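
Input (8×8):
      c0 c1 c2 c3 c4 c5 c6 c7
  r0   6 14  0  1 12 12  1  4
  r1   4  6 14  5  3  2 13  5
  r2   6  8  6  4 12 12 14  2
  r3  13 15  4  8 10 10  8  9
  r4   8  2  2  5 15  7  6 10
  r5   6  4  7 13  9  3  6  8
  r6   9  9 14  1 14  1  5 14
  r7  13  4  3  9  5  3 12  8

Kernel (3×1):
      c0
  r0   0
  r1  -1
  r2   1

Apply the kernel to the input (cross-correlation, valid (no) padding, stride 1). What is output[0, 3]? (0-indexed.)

The receptive field on the input at this output position is [1 / 5 / 4]. Elementwise product with the kernel and sum: 5·-1 + 4·1.

-1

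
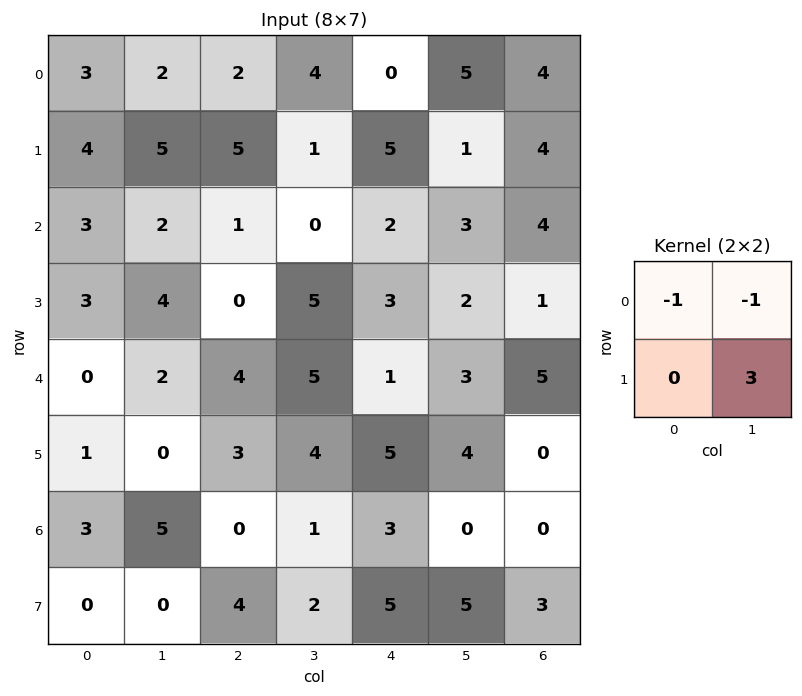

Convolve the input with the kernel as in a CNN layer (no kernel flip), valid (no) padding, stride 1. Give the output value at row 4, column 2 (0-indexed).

The receptive field on the input at this output position is [4 5 / 3 4]. Elementwise product with the kernel and sum: 4·-1 + 5·-1 + 4·3.

3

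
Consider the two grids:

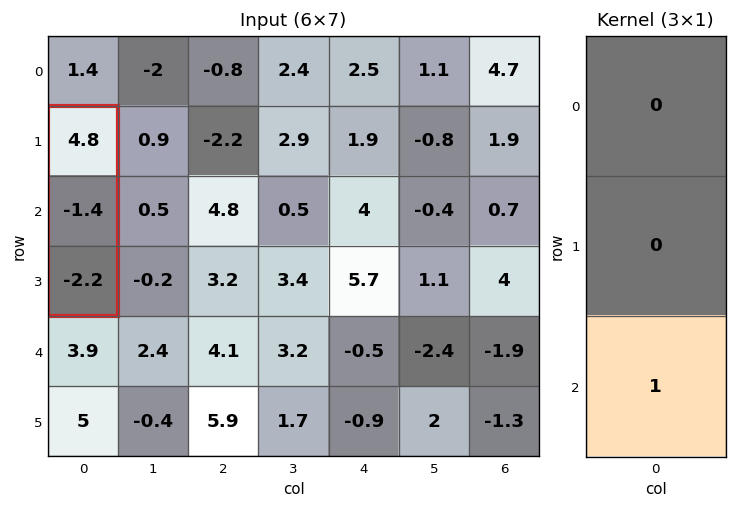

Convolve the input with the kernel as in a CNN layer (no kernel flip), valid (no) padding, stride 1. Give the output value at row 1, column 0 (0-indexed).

-2.2

The receptive field on the input at this output position is [4.8 / -1.4 / -2.2]. Elementwise product with the kernel and sum: -2.2·1.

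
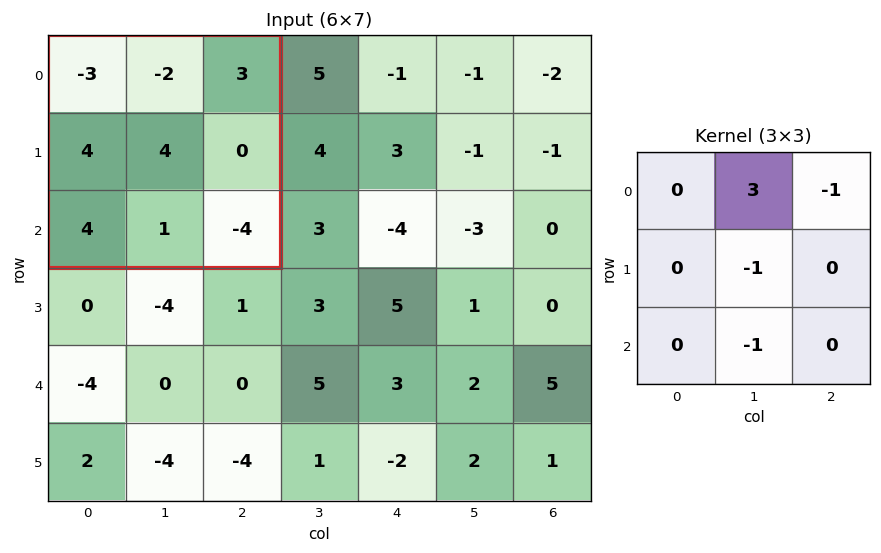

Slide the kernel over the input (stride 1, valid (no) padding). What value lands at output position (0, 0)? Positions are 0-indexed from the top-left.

-14

The receptive field on the input at this output position is [-3 -2 3 / 4 4 0 / 4 1 -4]. Elementwise product with the kernel and sum: -2·3 + 3·-1 + 4·-1 + 1·-1.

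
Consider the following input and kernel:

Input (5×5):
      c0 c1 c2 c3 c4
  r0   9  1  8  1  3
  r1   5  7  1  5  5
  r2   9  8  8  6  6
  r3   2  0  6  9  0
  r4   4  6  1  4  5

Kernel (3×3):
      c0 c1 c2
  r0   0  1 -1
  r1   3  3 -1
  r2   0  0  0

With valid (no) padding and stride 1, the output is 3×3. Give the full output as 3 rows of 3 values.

28 26 11
49 38 36
0 11 45

Output[0,0]: The receptive field on the input at this output position is [9 1 8 / 5 7 1 / 9 8 8]. Elementwise product with the kernel and sum: 1·1 + 8·-1 + 5·3 + 7·3 + 1·-1.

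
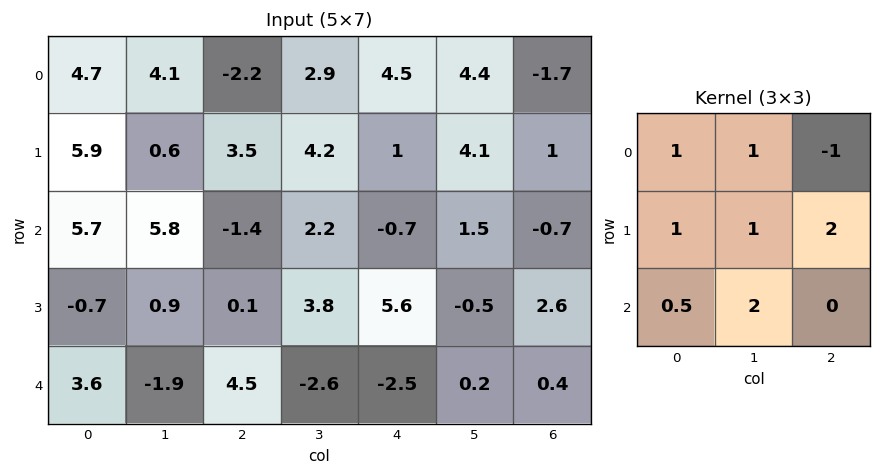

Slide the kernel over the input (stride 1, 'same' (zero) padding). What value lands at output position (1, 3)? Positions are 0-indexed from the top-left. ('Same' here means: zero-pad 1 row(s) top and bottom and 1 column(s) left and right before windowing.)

The receptive field on the zero-padded input at this output position is [-2.2 2.9 4.5 / 3.5 4.2 1 / -1.4 2.2 -0.7]. Elementwise product with the kernel and sum: -2.2·1 + 2.9·1 + 4.5·-1 + 3.5·1 + 4.2·1 + 1·2 + -1.4·0.5 + 2.2·2.

9.6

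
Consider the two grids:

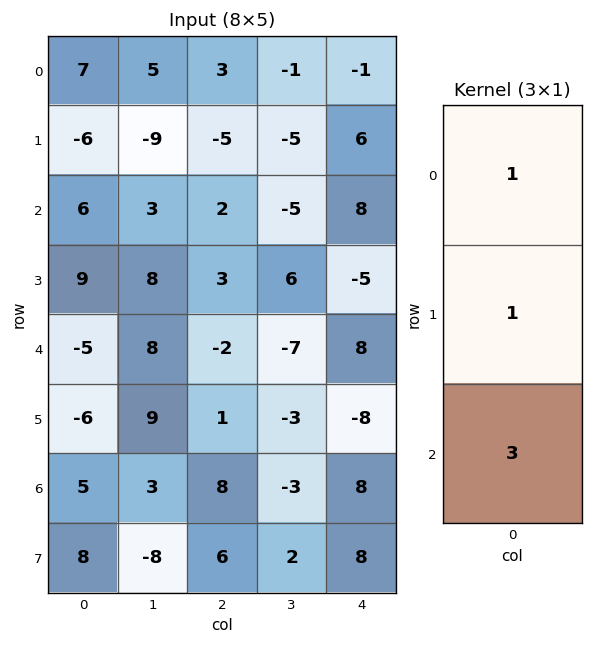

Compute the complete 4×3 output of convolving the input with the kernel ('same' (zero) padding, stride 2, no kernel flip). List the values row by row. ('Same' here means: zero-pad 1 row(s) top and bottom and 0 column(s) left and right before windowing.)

Output[0,0]: The receptive field on the zero-padded input at this output position is [0 / 7 / -6]. Elementwise product with the kernel and sum: 0·1 + 7·1 + -6·3.
Output[0,1]: The receptive field on the zero-padded input at this output position is [0 / 3 / -5]. Elementwise product with the kernel and sum: 0·1 + 3·1 + -5·3.

-11 -12 17
27 6 -1
-14 4 -21
23 27 24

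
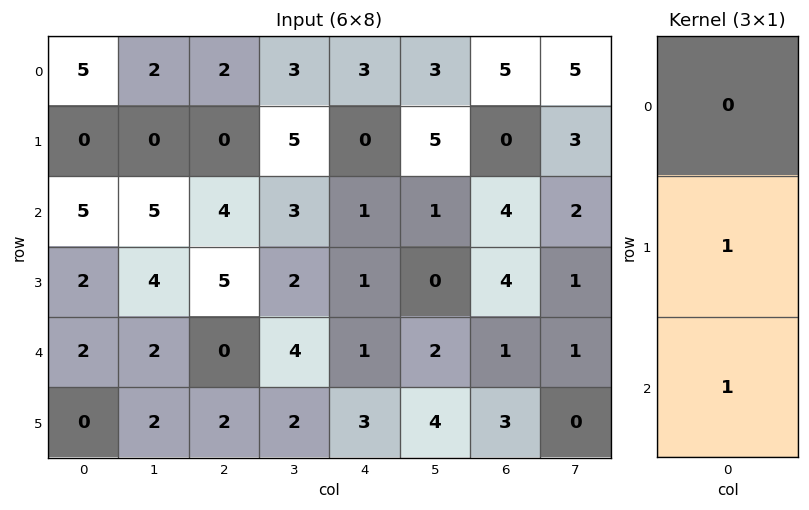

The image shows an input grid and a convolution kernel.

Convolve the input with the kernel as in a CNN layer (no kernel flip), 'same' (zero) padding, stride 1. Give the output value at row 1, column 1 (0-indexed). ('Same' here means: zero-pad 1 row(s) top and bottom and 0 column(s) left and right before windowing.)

The receptive field on the zero-padded input at this output position is [2 / 0 / 5]. Elementwise product with the kernel and sum: 0·1 + 5·1.

5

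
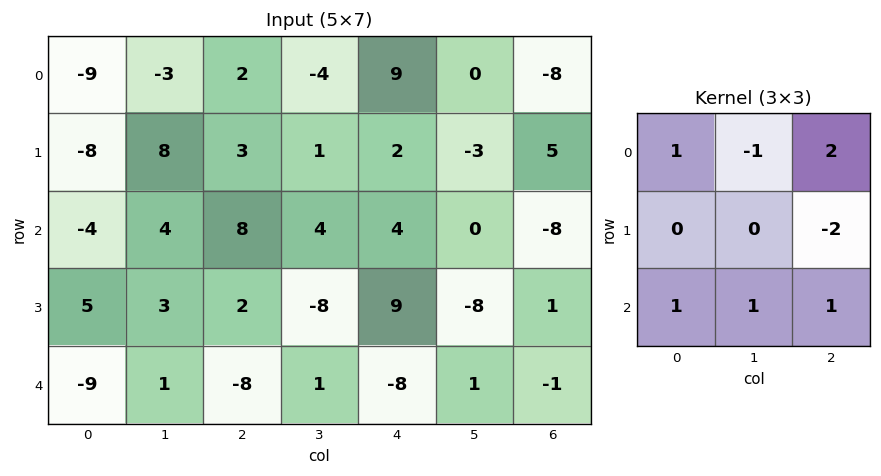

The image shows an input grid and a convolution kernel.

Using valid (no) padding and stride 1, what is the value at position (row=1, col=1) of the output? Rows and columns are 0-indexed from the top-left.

The receptive field on the input at this output position is [8 3 1 / 4 8 4 / 3 2 -8]. Elementwise product with the kernel and sum: 8·1 + 3·-1 + 1·2 + 4·-2 + 3·1 + 2·1 + -8·1.

-4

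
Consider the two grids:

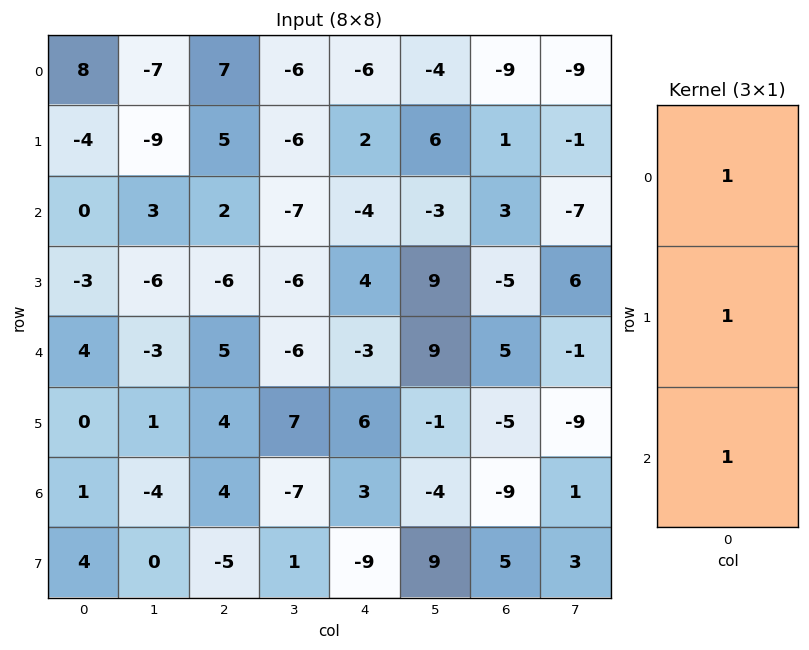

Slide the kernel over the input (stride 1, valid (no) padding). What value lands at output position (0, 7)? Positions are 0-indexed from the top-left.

-17

The receptive field on the input at this output position is [-9 / -1 / -7]. Elementwise product with the kernel and sum: -9·1 + -1·1 + -7·1.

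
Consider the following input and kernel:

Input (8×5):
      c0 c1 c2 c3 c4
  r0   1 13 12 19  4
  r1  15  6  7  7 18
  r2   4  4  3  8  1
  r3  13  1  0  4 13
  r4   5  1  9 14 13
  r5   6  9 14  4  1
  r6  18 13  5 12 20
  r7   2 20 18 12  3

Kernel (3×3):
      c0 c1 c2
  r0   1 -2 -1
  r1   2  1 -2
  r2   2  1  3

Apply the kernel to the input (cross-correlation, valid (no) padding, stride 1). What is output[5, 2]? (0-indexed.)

The receptive field on the input at this output position is [14 4 1 / 5 12 20 / 18 12 3]. Elementwise product with the kernel and sum: 14·1 + 4·-2 + 1·-1 + 5·2 + 12·1 + 20·-2 + 18·2 + 12·1 + 3·3.

44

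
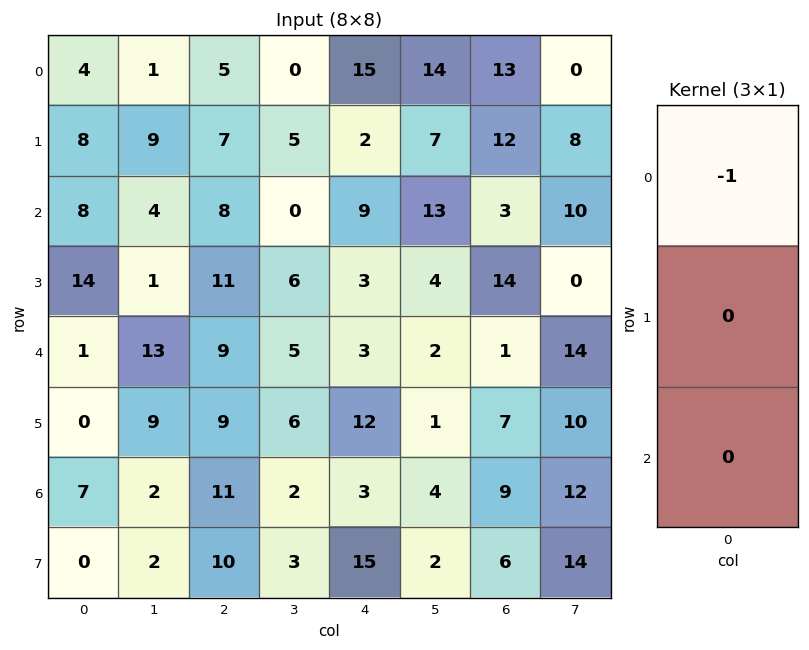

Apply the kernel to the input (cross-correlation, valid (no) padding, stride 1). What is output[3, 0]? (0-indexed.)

The receptive field on the input at this output position is [14 / 1 / 0]. Elementwise product with the kernel and sum: 14·-1.

-14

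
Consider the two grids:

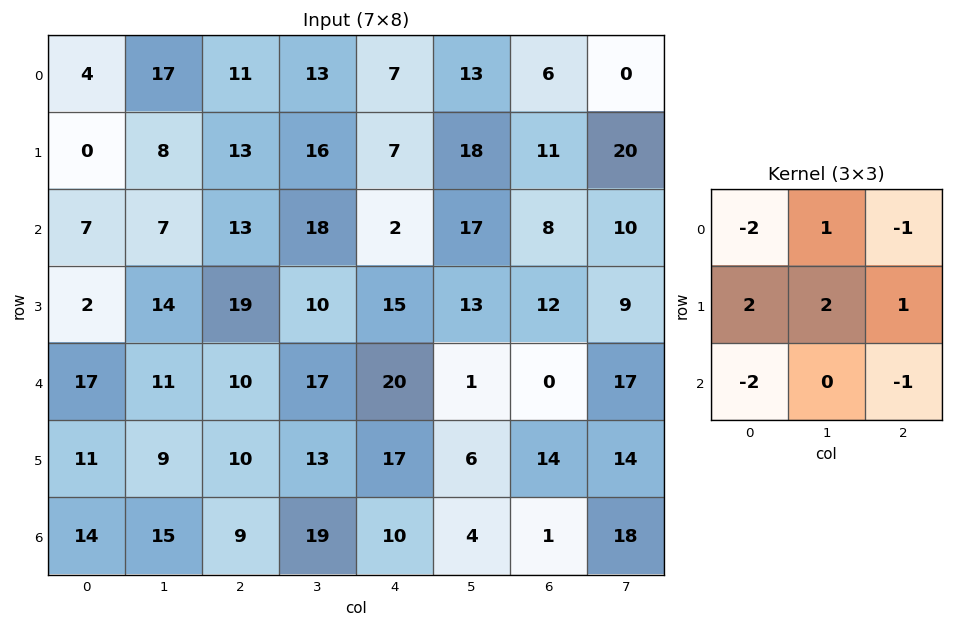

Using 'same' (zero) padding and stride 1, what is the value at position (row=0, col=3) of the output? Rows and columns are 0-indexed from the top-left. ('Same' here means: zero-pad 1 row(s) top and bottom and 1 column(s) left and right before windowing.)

The receptive field on the zero-padded input at this output position is [0 0 0 / 11 13 7 / 13 16 7]. Elementwise product with the kernel and sum: 0·-2 + 0·1 + 0·-1 + 11·2 + 13·2 + 7·1 + 13·-2 + 7·-1.

22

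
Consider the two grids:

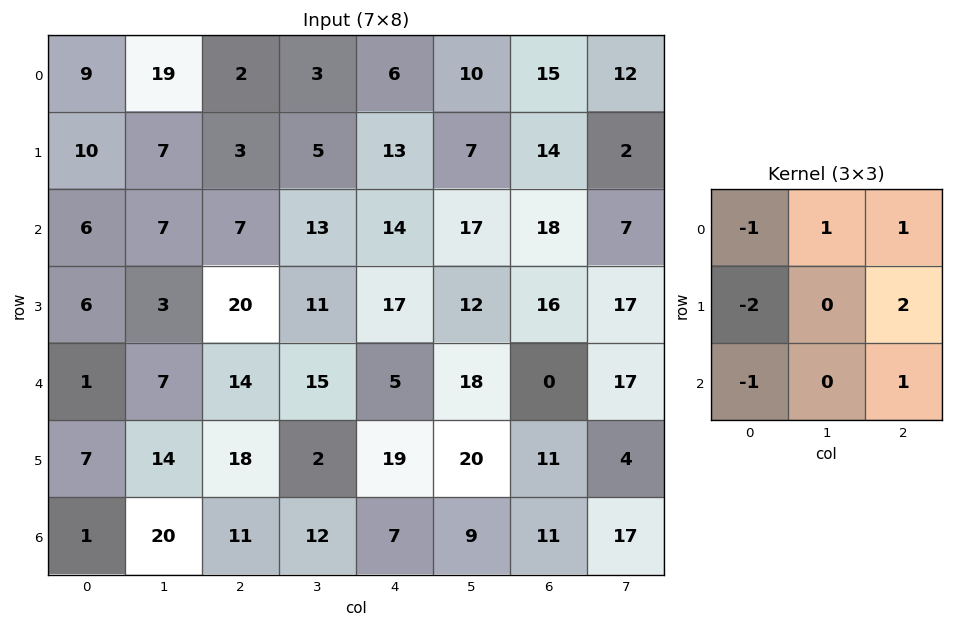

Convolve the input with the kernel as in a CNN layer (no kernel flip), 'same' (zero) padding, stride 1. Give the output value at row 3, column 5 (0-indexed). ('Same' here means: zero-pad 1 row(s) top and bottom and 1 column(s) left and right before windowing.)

The receptive field on the zero-padded input at this output position is [14 17 18 / 17 12 16 / 5 18 0]. Elementwise product with the kernel and sum: 14·-1 + 17·1 + 18·1 + 17·-2 + 16·2 + 5·-1 + 0·1.

14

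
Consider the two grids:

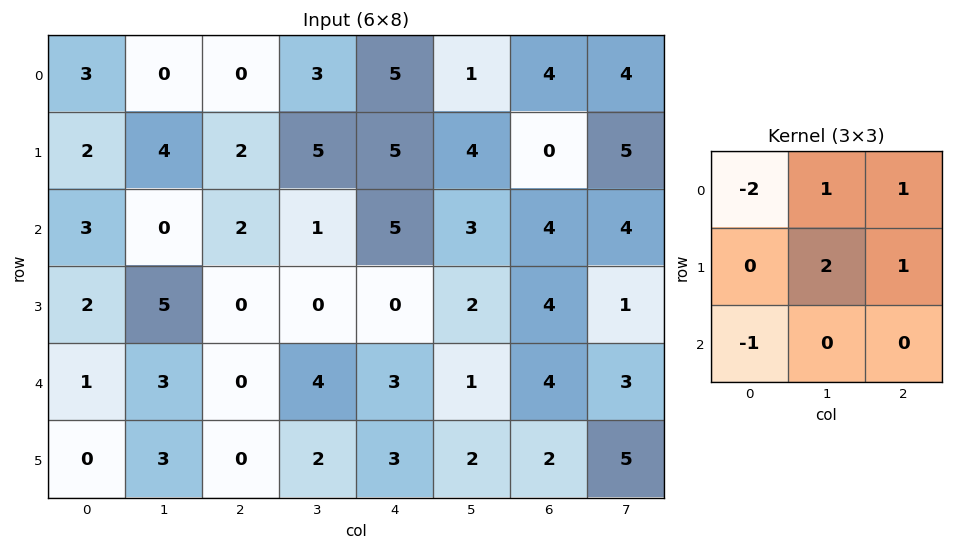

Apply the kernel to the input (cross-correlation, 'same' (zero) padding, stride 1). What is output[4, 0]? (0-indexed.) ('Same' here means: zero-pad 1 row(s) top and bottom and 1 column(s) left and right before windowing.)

12

The receptive field on the zero-padded input at this output position is [0 2 5 / 0 1 3 / 0 0 3]. Elementwise product with the kernel and sum: 0·-2 + 2·1 + 5·1 + 1·2 + 3·1 + 0·-1.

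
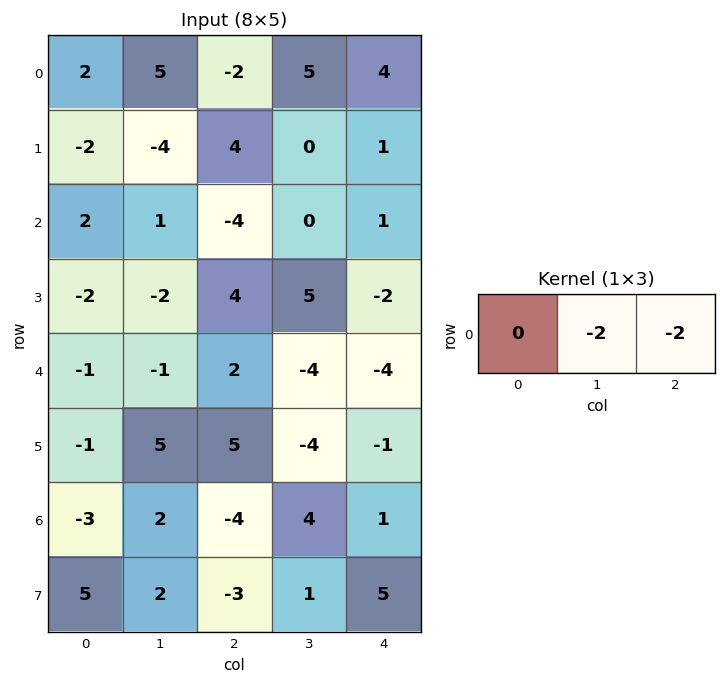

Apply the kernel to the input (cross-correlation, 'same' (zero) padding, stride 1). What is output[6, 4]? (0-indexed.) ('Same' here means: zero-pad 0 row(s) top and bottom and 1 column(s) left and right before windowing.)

-2

The receptive field on the zero-padded input at this output position is [4 1 0]. Elementwise product with the kernel and sum: 1·-2 + 0·-2.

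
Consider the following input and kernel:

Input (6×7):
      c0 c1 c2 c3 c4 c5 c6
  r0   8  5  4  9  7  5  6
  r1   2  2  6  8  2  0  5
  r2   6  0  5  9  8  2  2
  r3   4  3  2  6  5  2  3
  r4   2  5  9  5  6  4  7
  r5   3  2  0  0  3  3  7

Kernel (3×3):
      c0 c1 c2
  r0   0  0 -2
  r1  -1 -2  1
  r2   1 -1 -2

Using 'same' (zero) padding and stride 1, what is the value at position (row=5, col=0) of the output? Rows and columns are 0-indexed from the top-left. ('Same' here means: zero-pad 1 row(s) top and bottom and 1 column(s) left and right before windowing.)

The receptive field on the zero-padded input at this output position is [0 2 5 / 0 3 2 / 0 0 0]. Elementwise product with the kernel and sum: 5·-2 + 0·-1 + 3·-2 + 2·1 + 0·1 + 0·-1 + 0·-2.

-14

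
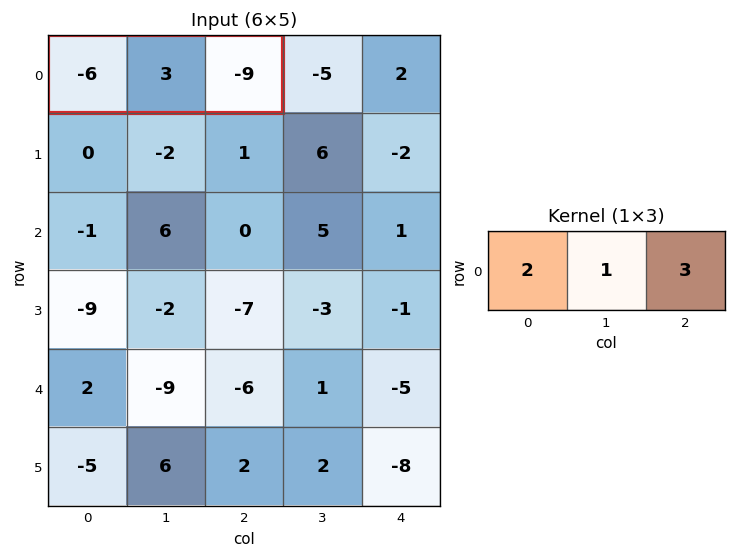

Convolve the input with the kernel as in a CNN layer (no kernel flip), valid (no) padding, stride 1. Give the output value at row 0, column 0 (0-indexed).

-36

The receptive field on the input at this output position is [-6 3 -9]. Elementwise product with the kernel and sum: -6·2 + 3·1 + -9·3.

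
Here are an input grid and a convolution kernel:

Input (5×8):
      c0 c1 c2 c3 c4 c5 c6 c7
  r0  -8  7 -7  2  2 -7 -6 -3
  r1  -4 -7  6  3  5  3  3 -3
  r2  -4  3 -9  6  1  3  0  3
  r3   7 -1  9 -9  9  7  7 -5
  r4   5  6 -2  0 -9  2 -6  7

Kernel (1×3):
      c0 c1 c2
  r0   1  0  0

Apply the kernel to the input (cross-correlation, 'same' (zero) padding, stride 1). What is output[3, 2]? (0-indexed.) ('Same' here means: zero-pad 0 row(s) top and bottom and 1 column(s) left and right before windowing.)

The receptive field on the zero-padded input at this output position is [-1 9 -9]. Elementwise product with the kernel and sum: -1·1.

-1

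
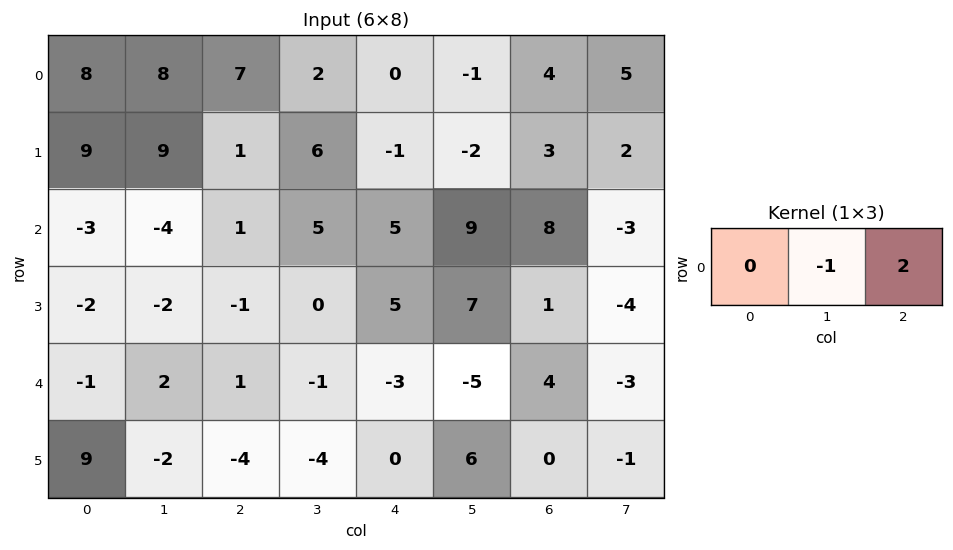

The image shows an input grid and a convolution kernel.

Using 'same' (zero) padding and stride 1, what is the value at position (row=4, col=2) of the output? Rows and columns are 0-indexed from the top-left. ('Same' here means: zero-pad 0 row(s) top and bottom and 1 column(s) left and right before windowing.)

The receptive field on the zero-padded input at this output position is [2 1 -1]. Elementwise product with the kernel and sum: 1·-1 + -1·2.

-3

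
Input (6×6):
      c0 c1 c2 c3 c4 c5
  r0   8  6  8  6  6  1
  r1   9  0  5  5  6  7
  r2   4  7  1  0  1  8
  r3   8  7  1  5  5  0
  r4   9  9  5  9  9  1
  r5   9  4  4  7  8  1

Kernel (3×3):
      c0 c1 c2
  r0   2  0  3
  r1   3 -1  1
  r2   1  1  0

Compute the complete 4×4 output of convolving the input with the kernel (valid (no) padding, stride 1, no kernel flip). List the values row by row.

Output[0,0]: The receptive field on the input at this output position is [8 6 8 / 9 0 5 / 4 7 1]. Elementwise product with the kernel and sum: 8·2 + 8·3 + 9·3 + 0·-1 + 5·1 + 4·1 + 7·1.

83 38 51 32
54 43 38 48
47 53 22 52
55 68 43 44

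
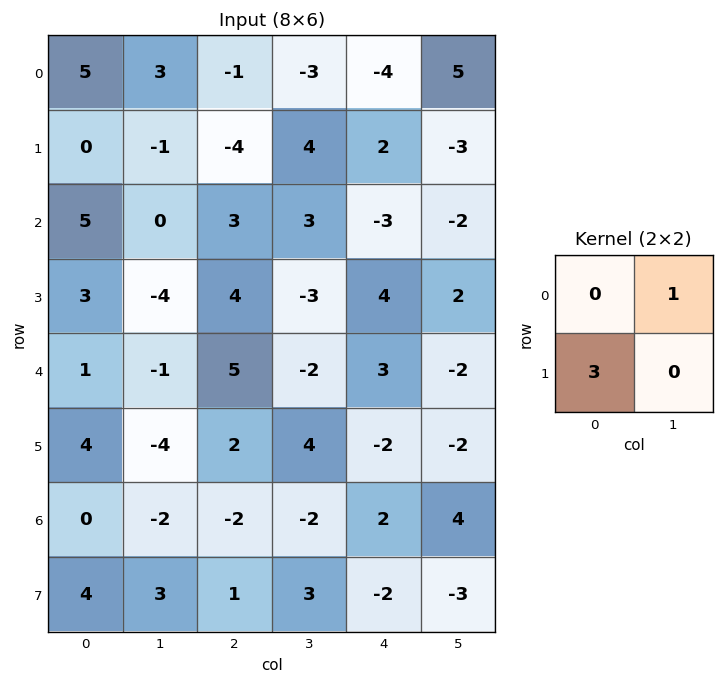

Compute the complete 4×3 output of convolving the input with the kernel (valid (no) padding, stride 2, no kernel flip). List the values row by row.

Output[0,0]: The receptive field on the input at this output position is [5 3 / 0 -1]. Elementwise product with the kernel and sum: 3·1 + 0·3.

3 -15 11
9 15 10
11 4 -8
10 1 -2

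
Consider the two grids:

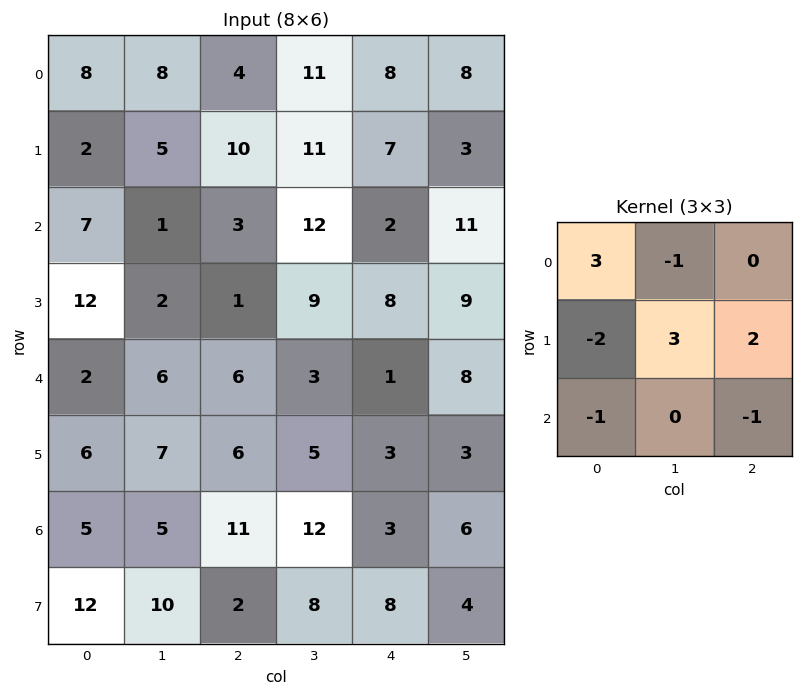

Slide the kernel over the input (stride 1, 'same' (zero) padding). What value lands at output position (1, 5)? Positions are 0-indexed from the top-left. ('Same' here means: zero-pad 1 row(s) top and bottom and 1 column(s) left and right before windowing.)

The receptive field on the zero-padded input at this output position is [8 8 0 / 7 3 0 / 2 11 0]. Elementwise product with the kernel and sum: 8·3 + 8·-1 + 7·-2 + 3·3 + 0·2 + 2·-1 + 0·-1.

9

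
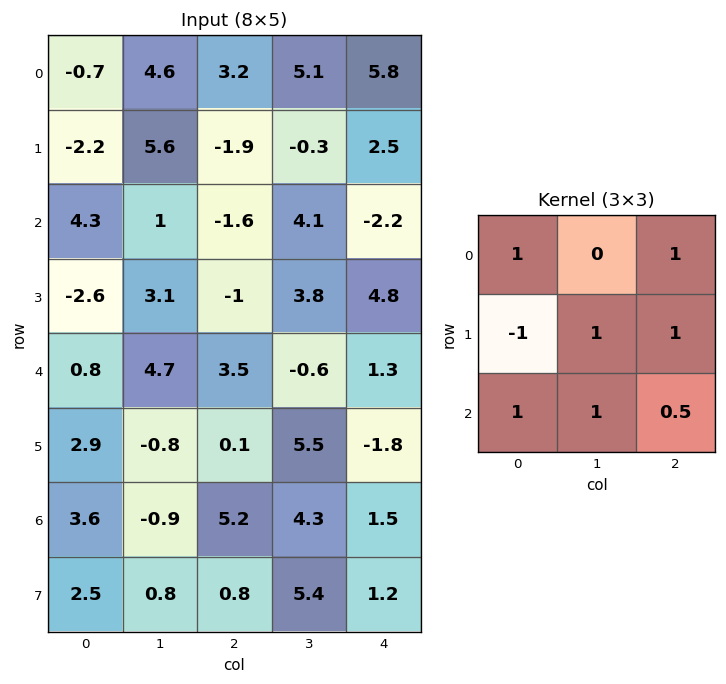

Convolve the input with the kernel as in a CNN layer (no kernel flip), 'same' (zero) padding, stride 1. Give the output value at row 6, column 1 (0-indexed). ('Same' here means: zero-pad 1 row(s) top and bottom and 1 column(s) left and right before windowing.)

7.4

The receptive field on the zero-padded input at this output position is [2.9 -0.8 0.1 / 3.6 -0.9 5.2 / 2.5 0.8 0.8]. Elementwise product with the kernel and sum: 2.9·1 + 0.1·1 + 3.6·-1 + -0.9·1 + 5.2·1 + 2.5·1 + 0.8·1 + 0.8·0.5.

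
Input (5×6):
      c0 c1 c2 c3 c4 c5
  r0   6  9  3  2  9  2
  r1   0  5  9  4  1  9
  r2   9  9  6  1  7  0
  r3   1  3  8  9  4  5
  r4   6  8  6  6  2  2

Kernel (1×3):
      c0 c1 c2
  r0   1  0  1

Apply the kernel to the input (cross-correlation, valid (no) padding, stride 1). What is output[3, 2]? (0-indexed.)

12

The receptive field on the input at this output position is [8 9 4]. Elementwise product with the kernel and sum: 8·1 + 4·1.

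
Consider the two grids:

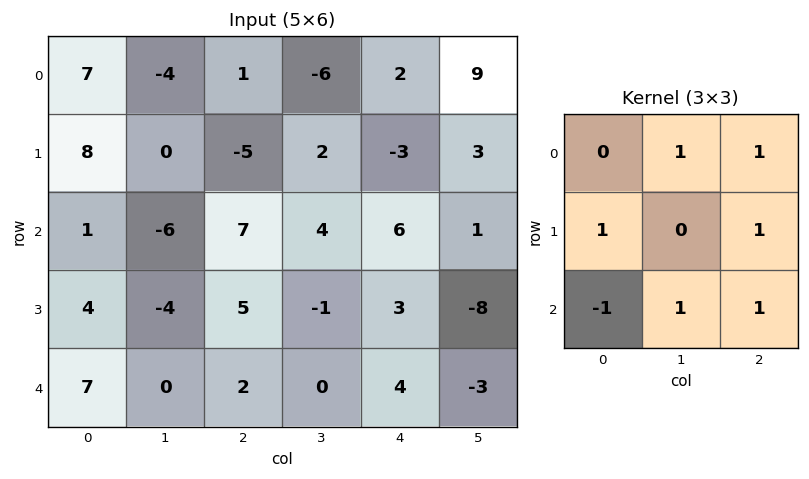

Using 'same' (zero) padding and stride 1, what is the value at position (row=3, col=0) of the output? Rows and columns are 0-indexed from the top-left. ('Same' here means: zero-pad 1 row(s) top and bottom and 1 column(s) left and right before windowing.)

The receptive field on the zero-padded input at this output position is [0 1 -6 / 0 4 -4 / 0 7 0]. Elementwise product with the kernel and sum: 1·1 + -6·1 + 0·1 + -4·1 + 0·-1 + 7·1 + 0·1.

-2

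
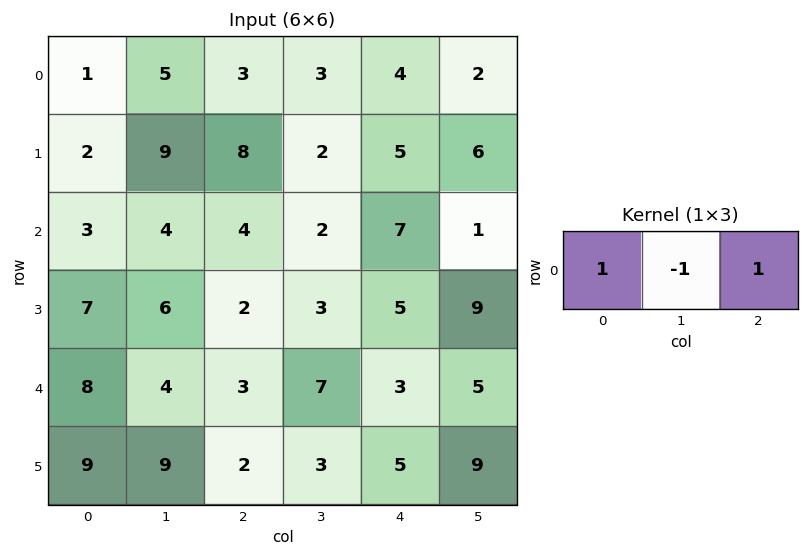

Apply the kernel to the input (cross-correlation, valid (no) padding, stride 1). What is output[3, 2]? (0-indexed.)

The receptive field on the input at this output position is [2 3 5]. Elementwise product with the kernel and sum: 2·1 + 3·-1 + 5·1.

4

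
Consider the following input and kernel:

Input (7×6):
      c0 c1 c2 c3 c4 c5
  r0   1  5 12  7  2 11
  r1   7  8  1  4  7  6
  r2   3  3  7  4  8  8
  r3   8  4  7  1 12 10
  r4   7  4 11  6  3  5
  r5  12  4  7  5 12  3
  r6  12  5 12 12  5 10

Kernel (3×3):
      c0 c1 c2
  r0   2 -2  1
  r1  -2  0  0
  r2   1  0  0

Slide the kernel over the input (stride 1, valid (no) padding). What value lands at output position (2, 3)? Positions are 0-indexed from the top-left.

The receptive field on the input at this output position is [4 8 8 / 1 12 10 / 6 3 5]. Elementwise product with the kernel and sum: 4·2 + 8·-2 + 8·1 + 1·-2 + 6·1.

4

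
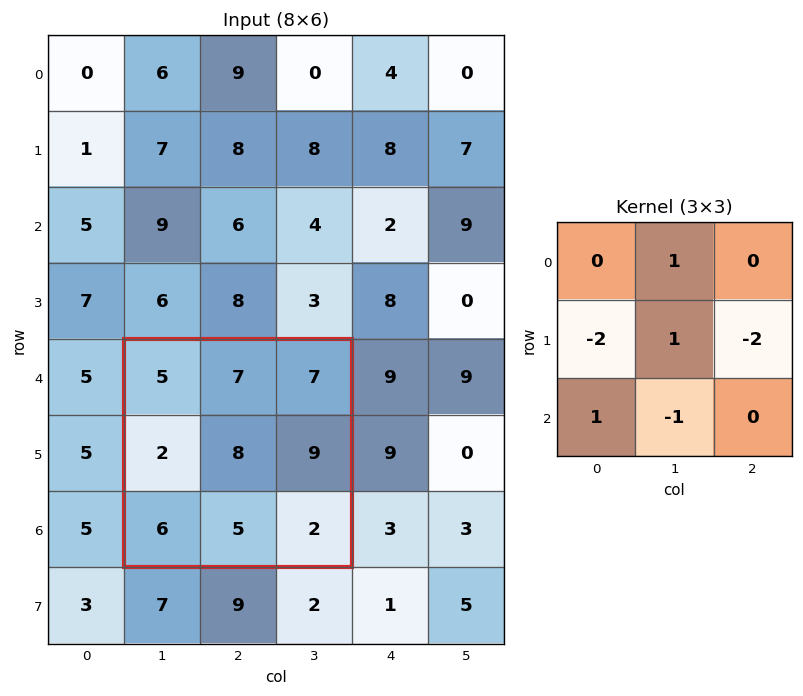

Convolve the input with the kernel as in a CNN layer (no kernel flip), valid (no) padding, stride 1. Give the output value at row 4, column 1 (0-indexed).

-6

The receptive field on the input at this output position is [5 7 7 / 2 8 9 / 6 5 2]. Elementwise product with the kernel and sum: 7·1 + 2·-2 + 8·1 + 9·-2 + 6·1 + 5·-1.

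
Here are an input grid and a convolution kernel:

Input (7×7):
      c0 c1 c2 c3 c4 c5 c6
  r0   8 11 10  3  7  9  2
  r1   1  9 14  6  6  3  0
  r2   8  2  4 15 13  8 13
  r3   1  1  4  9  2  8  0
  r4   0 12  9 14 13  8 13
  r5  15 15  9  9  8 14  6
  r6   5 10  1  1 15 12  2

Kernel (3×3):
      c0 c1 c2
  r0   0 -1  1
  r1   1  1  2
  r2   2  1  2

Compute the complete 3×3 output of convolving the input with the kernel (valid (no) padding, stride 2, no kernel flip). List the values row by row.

Output[0,0]: The receptive field on the input at this output position is [8 11 10 / 1 9 14 / 8 2 4]. Elementwise product with the kernel and sum: 11·-1 + 10·1 + 1·1 + 9·1 + 14·2 + 8·2 + 2·1 + 4·2.

63 85 62
42 73 75
67 66 85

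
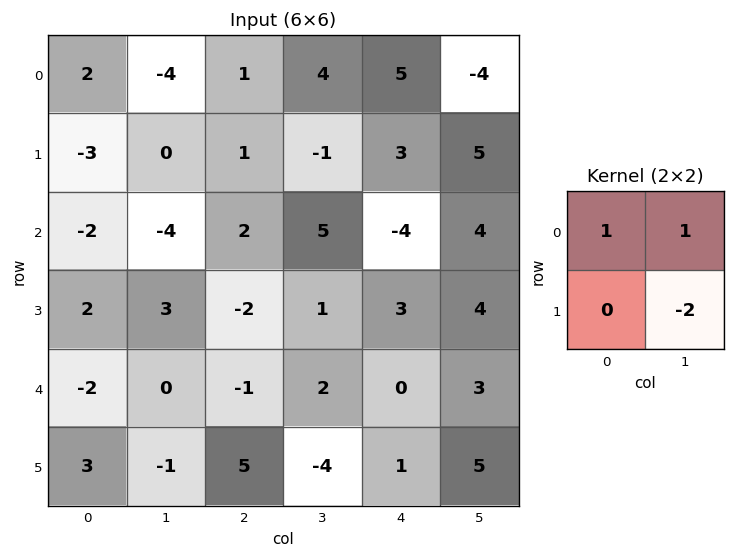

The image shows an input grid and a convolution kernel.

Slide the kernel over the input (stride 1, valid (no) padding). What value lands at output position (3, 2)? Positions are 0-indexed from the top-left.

The receptive field on the input at this output position is [-2 1 / -1 2]. Elementwise product with the kernel and sum: -2·1 + 1·1 + 2·-2.

-5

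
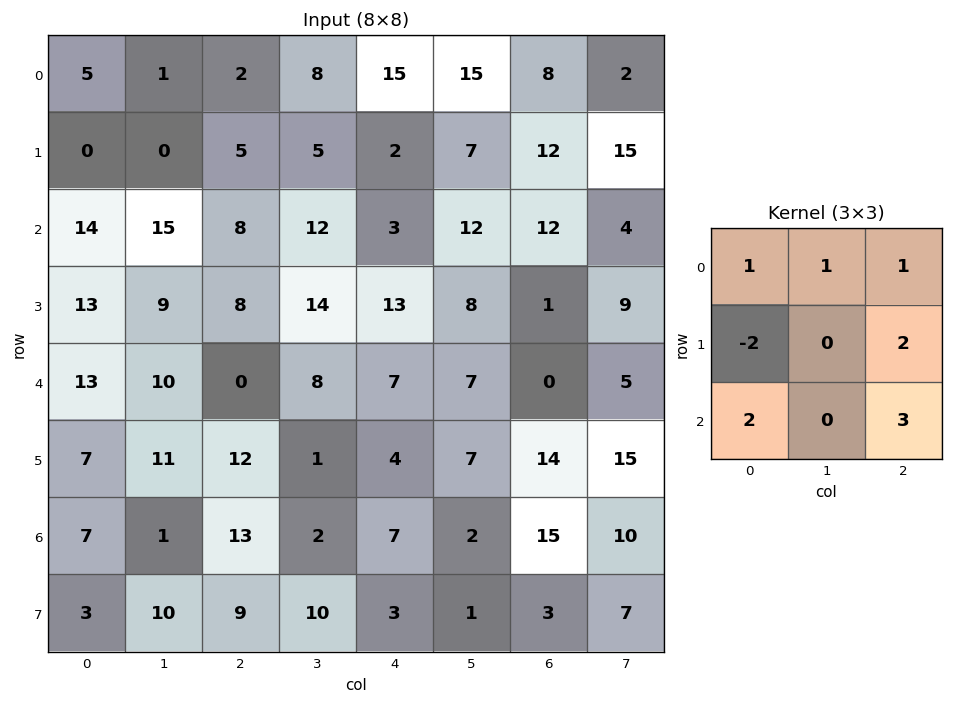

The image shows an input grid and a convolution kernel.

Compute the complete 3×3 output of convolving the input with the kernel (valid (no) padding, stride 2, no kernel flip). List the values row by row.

Output[0,0]: The receptive field on the input at this output position is [5 1 2 / 0 0 5 / 14 15 8]. Elementwise product with the kernel and sum: 5·1 + 1·1 + 2·1 + 0·-2 + 5·2 + 14·2 + 8·3.
Output[0,1]: The receptive field on the input at this output position is [2 8 15 / 5 5 2 / 8 12 3]. Elementwise product with the kernel and sum: 2·1 + 8·1 + 15·1 + 5·-2 + 2·2 + 8·2 + 3·3.

70 44 100
53 54 17
86 46 93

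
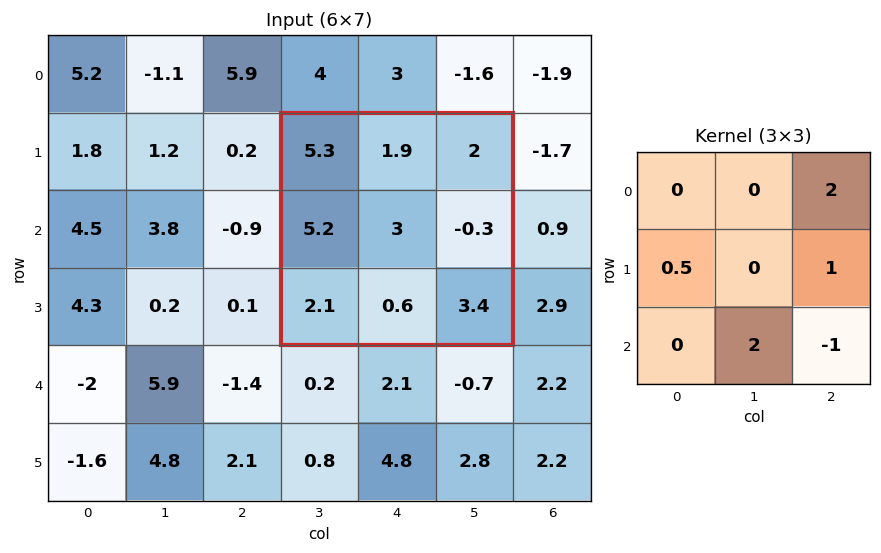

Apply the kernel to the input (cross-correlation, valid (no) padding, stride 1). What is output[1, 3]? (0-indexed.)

4.1

The receptive field on the input at this output position is [5.3 1.9 2 / 5.2 3 -0.3 / 2.1 0.6 3.4]. Elementwise product with the kernel and sum: 2·2 + 5.2·0.5 + -0.3·1 + 0.6·2 + 3.4·-1.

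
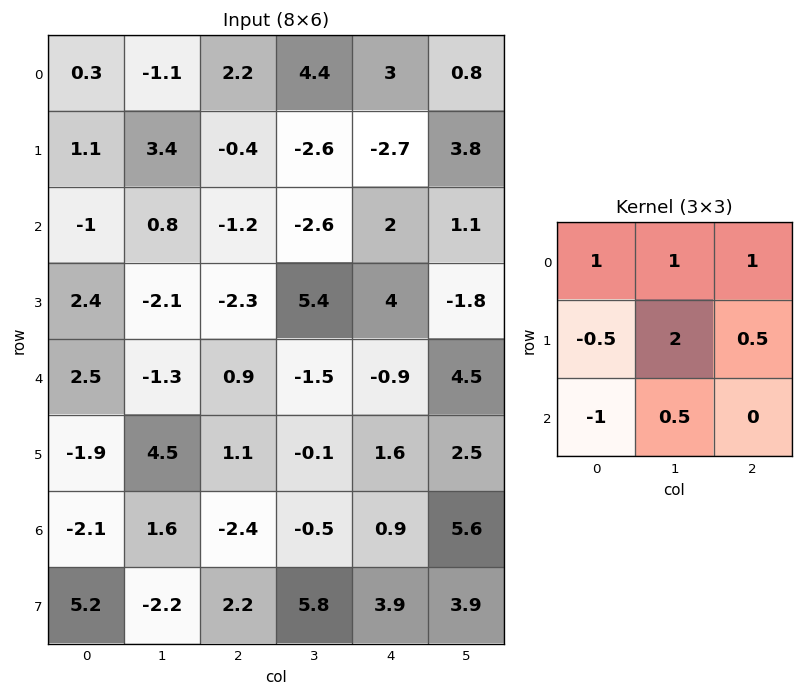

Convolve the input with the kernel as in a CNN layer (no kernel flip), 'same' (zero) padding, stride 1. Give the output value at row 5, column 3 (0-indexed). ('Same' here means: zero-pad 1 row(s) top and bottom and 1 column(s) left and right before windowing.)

The receptive field on the zero-padded input at this output position is [0.9 -1.5 -0.9 / 1.1 -0.1 1.6 / -2.4 -0.5 0.9]. Elementwise product with the kernel and sum: 0.9·1 + -1.5·1 + -0.9·1 + 1.1·-0.5 + -0.1·2 + 1.6·0.5 + -2.4·-1 + -0.5·0.5.

0.7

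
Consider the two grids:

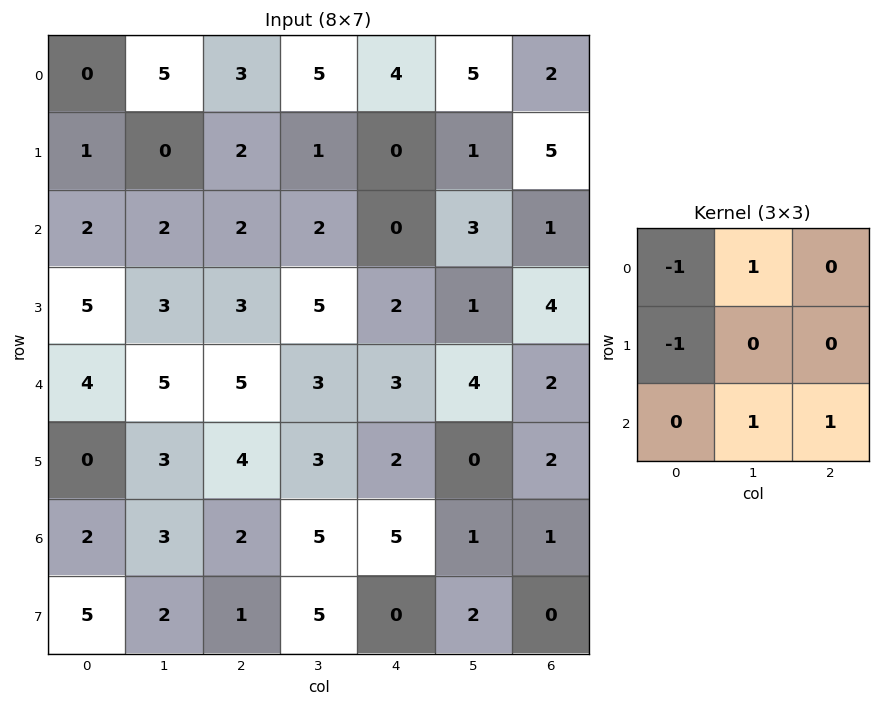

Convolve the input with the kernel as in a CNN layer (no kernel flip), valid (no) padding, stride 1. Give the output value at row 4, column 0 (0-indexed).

The receptive field on the input at this output position is [4 5 5 / 0 3 4 / 2 3 2]. Elementwise product with the kernel and sum: 4·-1 + 5·1 + 0·-1 + 3·1 + 2·1.

6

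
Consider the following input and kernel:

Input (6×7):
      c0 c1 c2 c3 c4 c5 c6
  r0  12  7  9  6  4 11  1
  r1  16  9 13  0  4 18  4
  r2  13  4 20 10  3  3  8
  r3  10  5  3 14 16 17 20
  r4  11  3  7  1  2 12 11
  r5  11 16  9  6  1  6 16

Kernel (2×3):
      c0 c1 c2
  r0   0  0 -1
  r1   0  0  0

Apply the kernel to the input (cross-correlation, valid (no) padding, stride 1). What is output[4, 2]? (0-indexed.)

-2

The receptive field on the input at this output position is [7 1 2 / 9 6 1]. Elementwise product with the kernel and sum: 2·-1.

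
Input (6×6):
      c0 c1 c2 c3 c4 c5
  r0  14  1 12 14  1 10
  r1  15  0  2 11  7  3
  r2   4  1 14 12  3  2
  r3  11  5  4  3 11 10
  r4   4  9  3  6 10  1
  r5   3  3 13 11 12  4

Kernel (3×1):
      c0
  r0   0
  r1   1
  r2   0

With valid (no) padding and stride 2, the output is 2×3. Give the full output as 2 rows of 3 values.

Output[0,0]: The receptive field on the input at this output position is [14 / 15 / 4]. Elementwise product with the kernel and sum: 15·1.
Output[0,1]: The receptive field on the input at this output position is [12 / 2 / 14]. Elementwise product with the kernel and sum: 2·1.

15 2 7
11 4 11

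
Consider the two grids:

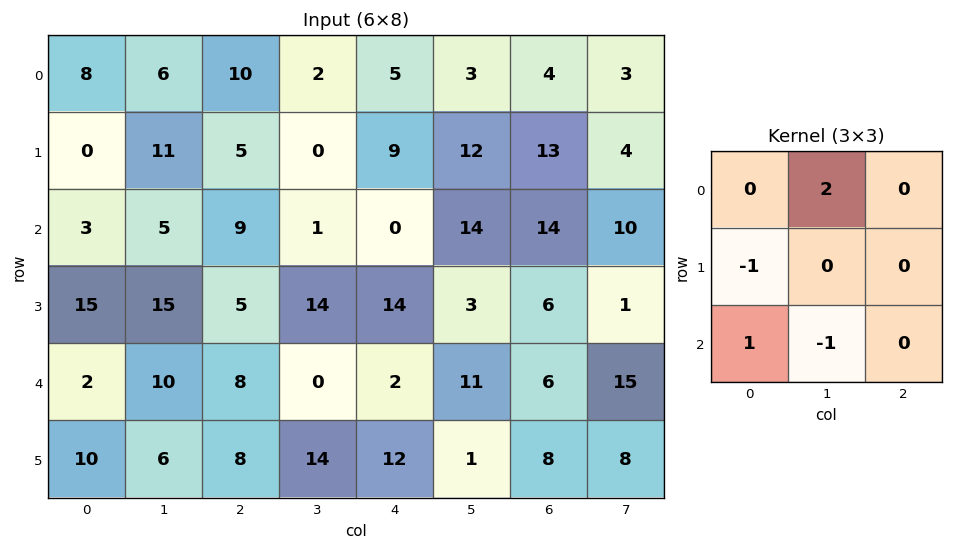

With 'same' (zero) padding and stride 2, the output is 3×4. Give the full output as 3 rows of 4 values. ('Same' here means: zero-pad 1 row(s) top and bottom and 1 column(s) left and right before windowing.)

0 0 -11 -4
-15 15 17 9
20 -2 30 -6

Output[0,0]: The receptive field on the zero-padded input at this output position is [0 0 0 / 0 8 6 / 0 0 11]. Elementwise product with the kernel and sum: 0·2 + 0·-1 + 0·1 + 0·-1.
Output[0,1]: The receptive field on the zero-padded input at this output position is [0 0 0 / 6 10 2 / 11 5 0]. Elementwise product with the kernel and sum: 0·2 + 6·-1 + 11·1 + 5·-1.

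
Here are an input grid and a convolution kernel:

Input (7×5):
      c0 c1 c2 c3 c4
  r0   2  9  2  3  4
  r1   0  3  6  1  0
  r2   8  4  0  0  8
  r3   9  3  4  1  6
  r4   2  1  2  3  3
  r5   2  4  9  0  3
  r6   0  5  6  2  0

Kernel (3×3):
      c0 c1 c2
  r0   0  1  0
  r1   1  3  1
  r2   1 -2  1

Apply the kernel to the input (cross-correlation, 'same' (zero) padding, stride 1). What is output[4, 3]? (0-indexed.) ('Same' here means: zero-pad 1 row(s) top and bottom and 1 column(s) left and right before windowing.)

27

The receptive field on the zero-padded input at this output position is [4 1 6 / 2 3 3 / 9 0 3]. Elementwise product with the kernel and sum: 1·1 + 2·1 + 3·3 + 3·1 + 9·1 + 0·-2 + 3·1.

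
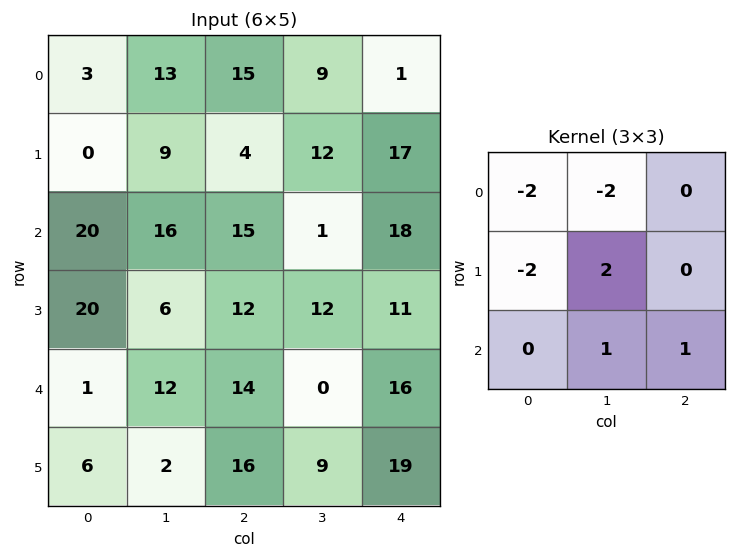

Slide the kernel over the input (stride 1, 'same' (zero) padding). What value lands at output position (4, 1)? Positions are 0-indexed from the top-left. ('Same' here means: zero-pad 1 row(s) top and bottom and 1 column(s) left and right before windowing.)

-12

The receptive field on the zero-padded input at this output position is [20 6 12 / 1 12 14 / 6 2 16]. Elementwise product with the kernel and sum: 20·-2 + 6·-2 + 1·-2 + 12·2 + 2·1 + 16·1.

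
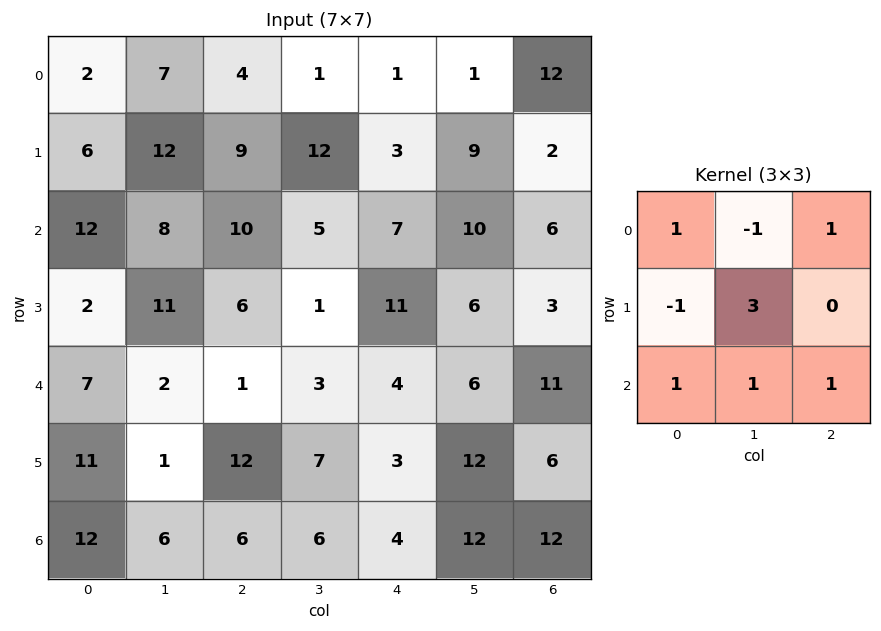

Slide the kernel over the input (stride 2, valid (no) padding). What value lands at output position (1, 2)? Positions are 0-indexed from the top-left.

The receptive field on the input at this output position is [7 10 6 / 11 6 3 / 4 6 11]. Elementwise product with the kernel and sum: 7·1 + 10·-1 + 6·1 + 11·-1 + 6·3 + 4·1 + 6·1 + 11·1.

31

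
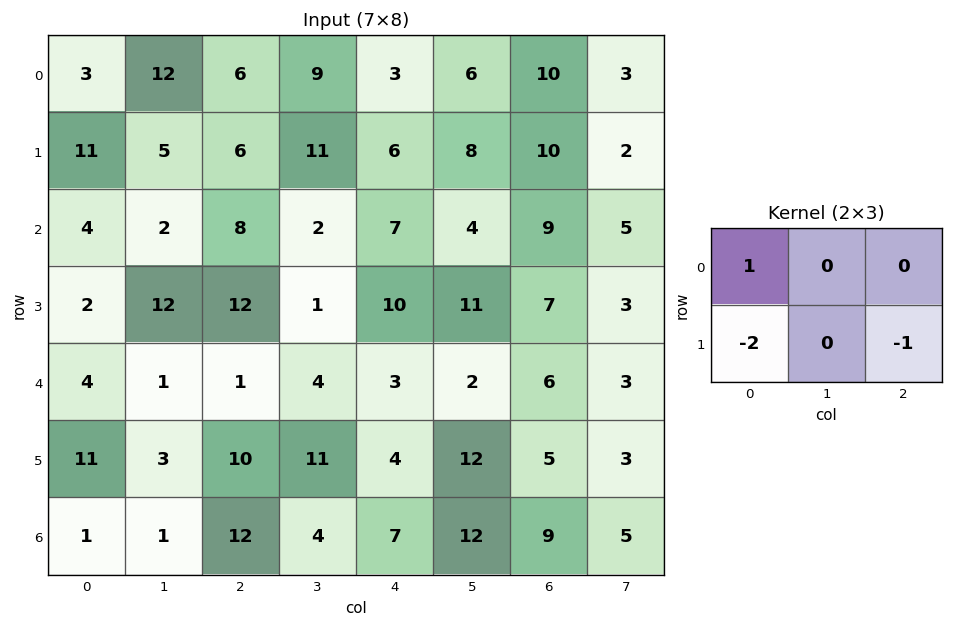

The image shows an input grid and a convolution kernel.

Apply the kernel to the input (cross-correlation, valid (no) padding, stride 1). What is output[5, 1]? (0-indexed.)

-3

The receptive field on the input at this output position is [3 10 11 / 1 12 4]. Elementwise product with the kernel and sum: 3·1 + 1·-2 + 4·-1.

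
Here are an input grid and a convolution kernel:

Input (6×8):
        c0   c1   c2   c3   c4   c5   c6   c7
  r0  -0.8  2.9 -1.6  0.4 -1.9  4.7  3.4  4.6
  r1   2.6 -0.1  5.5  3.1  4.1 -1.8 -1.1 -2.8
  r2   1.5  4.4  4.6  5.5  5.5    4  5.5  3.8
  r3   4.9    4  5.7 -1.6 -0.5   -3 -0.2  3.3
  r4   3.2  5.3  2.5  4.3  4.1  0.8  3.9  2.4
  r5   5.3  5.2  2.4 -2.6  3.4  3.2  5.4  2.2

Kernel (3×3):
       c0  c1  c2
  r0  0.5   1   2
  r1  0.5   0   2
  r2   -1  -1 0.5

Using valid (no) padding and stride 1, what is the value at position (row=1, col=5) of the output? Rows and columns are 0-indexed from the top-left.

The receptive field on the input at this output position is [-1.8 -1.1 -2.8 / 4 5.5 3.8 / -3 -0.2 3.3]. Elementwise product with the kernel and sum: -1.8·0.5 + -1.1·1 + -2.8·2 + 4·0.5 + 3.8·2 + -3·-1 + -0.2·-1 + 3.3·0.5.

6.85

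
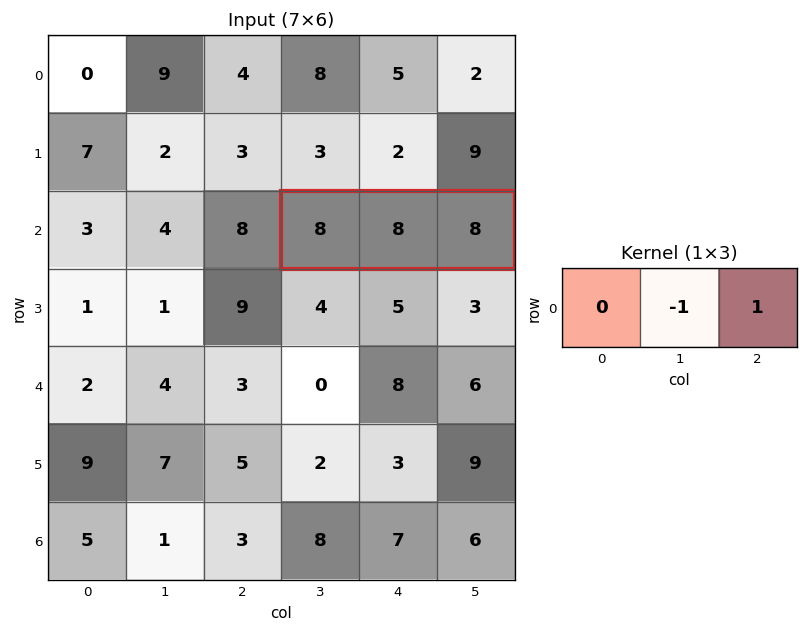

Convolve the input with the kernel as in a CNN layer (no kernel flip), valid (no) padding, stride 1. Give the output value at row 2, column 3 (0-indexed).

0

The receptive field on the input at this output position is [8 8 8]. Elementwise product with the kernel and sum: 8·-1 + 8·1.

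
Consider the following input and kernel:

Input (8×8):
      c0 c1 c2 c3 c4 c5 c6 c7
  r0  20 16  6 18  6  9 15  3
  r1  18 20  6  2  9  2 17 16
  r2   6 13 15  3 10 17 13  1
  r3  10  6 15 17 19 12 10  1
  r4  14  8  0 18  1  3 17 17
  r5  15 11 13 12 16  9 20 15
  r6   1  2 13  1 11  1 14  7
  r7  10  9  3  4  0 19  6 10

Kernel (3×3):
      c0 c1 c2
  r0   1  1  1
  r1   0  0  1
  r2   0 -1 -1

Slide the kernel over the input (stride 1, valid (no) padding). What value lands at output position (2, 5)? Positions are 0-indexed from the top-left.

-2

The receptive field on the input at this output position is [17 13 1 / 12 10 1 / 3 17 17]. Elementwise product with the kernel and sum: 17·1 + 13·1 + 1·1 + 1·1 + 17·-1 + 17·-1.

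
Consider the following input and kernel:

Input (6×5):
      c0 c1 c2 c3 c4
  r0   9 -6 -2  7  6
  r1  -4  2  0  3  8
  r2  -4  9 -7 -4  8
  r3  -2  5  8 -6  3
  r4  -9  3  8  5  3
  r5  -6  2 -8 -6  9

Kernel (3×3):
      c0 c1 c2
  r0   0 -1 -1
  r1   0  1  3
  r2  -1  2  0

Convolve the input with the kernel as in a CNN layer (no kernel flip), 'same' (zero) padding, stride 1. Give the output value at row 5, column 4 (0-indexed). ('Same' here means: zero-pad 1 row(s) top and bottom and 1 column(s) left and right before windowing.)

6

The receptive field on the zero-padded input at this output position is [5 3 0 / -6 9 0 / 0 0 0]. Elementwise product with the kernel and sum: 3·-1 + 0·-1 + 9·1 + 0·3 + 0·-1 + 0·2.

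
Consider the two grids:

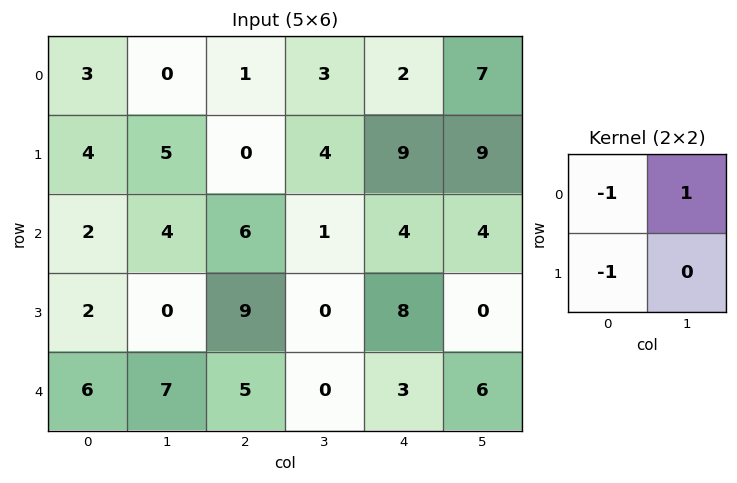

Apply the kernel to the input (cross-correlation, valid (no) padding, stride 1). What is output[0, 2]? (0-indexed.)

2

The receptive field on the input at this output position is [1 3 / 0 4]. Elementwise product with the kernel and sum: 1·-1 + 3·1 + 0·-1.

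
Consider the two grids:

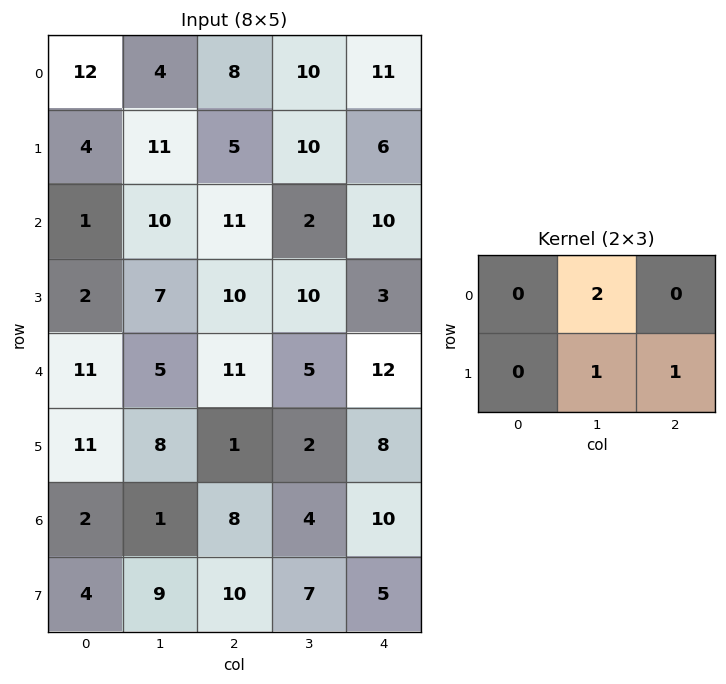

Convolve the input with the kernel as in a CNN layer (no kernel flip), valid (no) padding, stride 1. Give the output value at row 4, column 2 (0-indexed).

20

The receptive field on the input at this output position is [11 5 12 / 1 2 8]. Elementwise product with the kernel and sum: 5·2 + 2·1 + 8·1.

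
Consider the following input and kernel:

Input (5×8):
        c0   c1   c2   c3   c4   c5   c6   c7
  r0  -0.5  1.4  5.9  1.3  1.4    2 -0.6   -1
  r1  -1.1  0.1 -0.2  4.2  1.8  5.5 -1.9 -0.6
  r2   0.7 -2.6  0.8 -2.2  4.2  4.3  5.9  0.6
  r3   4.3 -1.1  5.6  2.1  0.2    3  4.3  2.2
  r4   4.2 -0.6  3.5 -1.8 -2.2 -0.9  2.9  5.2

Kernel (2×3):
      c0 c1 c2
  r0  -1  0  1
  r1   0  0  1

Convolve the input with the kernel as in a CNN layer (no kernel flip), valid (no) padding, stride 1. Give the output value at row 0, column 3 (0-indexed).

6.2

The receptive field on the input at this output position is [1.3 1.4 2 / 4.2 1.8 5.5]. Elementwise product with the kernel and sum: 1.3·-1 + 2·1 + 5.5·1.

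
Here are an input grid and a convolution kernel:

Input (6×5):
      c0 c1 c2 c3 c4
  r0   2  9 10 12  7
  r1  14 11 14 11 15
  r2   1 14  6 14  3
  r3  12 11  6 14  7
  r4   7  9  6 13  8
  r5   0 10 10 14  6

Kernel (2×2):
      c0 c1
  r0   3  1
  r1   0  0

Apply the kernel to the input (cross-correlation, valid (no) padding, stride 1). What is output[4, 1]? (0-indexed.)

33

The receptive field on the input at this output position is [9 6 / 10 10]. Elementwise product with the kernel and sum: 9·3 + 6·1.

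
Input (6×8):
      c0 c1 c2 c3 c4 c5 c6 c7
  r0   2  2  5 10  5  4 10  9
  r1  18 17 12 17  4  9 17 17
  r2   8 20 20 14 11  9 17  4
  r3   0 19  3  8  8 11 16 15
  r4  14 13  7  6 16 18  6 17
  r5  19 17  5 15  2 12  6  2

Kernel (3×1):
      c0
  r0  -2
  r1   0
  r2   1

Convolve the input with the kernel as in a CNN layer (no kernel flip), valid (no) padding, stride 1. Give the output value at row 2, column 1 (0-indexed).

The receptive field on the input at this output position is [20 / 19 / 13]. Elementwise product with the kernel and sum: 20·-2 + 13·1.

-27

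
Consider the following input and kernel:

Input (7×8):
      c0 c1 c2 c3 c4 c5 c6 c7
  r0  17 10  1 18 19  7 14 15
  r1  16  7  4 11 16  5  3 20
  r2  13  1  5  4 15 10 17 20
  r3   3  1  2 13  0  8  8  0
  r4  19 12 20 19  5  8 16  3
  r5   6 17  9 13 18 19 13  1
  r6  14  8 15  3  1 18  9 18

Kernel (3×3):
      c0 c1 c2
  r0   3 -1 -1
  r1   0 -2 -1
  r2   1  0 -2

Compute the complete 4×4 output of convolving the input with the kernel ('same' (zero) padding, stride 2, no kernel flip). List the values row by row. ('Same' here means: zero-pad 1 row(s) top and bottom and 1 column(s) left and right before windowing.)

Output[0,0]: The receptive field on the zero-padded input at this output position is [0 0 0 / 0 17 10 / 0 16 7]. Elementwise product with the kernel and sum: 0·3 + 0·-1 + 0·-1 + 17·-2 + 10·-1 + 0·1 + 7·-2.
Output[0,1]: The receptive field on the zero-padded input at this output position is [0 0 0 / 10 1 18 / 7 4 11]. Elementwise product with the kernel and sum: 0·3 + 0·-1 + 0·-1 + 1·-2 + 18·-1 + 7·1 + 11·-2.

-58 -35 -44 -78
-52 -33 -31 -54
-88 -80 -12 -2
-59 -4 -18 7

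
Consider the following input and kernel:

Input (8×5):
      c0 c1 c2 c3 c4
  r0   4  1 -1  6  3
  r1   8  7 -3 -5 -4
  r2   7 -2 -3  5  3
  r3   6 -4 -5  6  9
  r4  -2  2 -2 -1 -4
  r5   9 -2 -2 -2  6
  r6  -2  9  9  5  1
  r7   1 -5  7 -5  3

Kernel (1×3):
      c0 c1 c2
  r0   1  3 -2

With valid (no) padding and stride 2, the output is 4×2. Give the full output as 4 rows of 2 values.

9 11
7 6
8 3
7 22

Output[0,0]: The receptive field on the input at this output position is [4 1 -1]. Elementwise product with the kernel and sum: 4·1 + 1·3 + -1·-2.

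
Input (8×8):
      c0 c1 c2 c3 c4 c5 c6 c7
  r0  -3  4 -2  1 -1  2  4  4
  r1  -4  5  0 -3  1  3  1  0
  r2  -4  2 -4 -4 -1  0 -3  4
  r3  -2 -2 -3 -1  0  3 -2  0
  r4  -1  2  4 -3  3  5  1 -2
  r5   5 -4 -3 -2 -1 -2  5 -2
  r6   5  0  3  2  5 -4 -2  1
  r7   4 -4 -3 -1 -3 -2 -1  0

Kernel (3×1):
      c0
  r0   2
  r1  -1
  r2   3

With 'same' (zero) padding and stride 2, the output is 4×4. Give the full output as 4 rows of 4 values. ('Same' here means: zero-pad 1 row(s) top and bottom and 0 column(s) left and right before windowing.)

Output[0,0]: The receptive field on the zero-padded input at this output position is [0 / -3 / -4]. Elementwise product with the kernel and sum: 0·2 + -3·-1 + -4·3.

-9 2 4 -1
-10 -5 3 -1
12 -19 -6 10
17 -18 -16 9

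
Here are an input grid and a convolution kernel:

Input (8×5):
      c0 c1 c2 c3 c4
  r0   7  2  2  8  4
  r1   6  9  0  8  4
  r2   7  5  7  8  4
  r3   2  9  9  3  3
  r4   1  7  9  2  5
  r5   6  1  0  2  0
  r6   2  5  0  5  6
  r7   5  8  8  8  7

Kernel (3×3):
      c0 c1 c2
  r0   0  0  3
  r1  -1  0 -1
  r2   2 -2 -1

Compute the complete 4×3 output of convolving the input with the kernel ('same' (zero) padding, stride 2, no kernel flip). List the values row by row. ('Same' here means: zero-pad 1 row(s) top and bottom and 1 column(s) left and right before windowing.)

-23 0 0
9 8 -8
7 0 2
-20 -12 -3

Output[0,0]: The receptive field on the zero-padded input at this output position is [0 0 0 / 0 7 2 / 0 6 9]. Elementwise product with the kernel and sum: 0·3 + 0·-1 + 2·-1 + 0·2 + 6·-2 + 9·-1.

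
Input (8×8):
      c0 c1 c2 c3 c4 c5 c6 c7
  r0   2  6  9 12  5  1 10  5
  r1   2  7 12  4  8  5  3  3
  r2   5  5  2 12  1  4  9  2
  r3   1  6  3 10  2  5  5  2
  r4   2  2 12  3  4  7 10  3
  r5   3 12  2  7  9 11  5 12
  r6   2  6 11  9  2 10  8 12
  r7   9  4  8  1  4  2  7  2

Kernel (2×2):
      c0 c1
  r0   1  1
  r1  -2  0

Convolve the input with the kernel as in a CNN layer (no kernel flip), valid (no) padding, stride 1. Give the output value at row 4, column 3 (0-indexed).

The receptive field on the input at this output position is [3 4 / 7 9]. Elementwise product with the kernel and sum: 3·1 + 4·1 + 7·-2.

-7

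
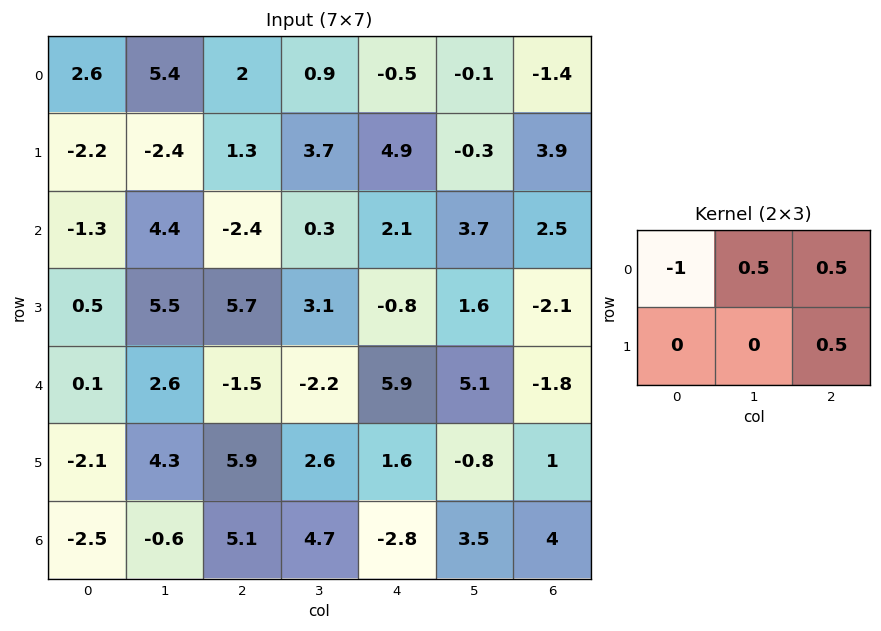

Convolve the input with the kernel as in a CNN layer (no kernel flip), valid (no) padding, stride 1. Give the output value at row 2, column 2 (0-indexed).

The receptive field on the input at this output position is [-2.4 0.3 2.1 / 5.7 3.1 -0.8]. Elementwise product with the kernel and sum: -2.4·-1 + 0.3·0.5 + 2.1·0.5 + -0.8·0.5.

3.2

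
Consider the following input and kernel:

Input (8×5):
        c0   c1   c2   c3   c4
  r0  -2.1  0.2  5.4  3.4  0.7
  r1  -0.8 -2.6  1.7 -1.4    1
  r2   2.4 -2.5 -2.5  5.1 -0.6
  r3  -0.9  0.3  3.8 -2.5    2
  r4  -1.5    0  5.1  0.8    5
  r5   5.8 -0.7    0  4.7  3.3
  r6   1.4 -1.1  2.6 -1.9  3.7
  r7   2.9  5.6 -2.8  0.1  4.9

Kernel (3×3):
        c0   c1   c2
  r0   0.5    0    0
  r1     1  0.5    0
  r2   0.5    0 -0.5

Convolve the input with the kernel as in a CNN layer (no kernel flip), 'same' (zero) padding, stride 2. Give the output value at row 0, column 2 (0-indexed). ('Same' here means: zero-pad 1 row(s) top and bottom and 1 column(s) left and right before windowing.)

The receptive field on the zero-padded input at this output position is [0 0 0 / 3.4 0.7 0 / -1.4 1 0]. Elementwise product with the kernel and sum: 0·0.5 + 3.4·1 + 0.7·0.5 + -1.4·0.5 + 0·-0.5.

3.05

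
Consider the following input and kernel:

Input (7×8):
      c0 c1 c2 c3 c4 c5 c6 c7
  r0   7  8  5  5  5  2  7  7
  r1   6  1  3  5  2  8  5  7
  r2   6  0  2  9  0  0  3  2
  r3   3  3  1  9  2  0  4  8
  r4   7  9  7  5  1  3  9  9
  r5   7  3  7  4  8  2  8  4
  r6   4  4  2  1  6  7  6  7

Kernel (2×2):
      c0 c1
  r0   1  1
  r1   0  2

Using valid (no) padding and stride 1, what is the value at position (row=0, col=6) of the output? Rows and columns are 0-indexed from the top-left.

28

The receptive field on the input at this output position is [7 7 / 5 7]. Elementwise product with the kernel and sum: 7·1 + 7·1 + 7·2.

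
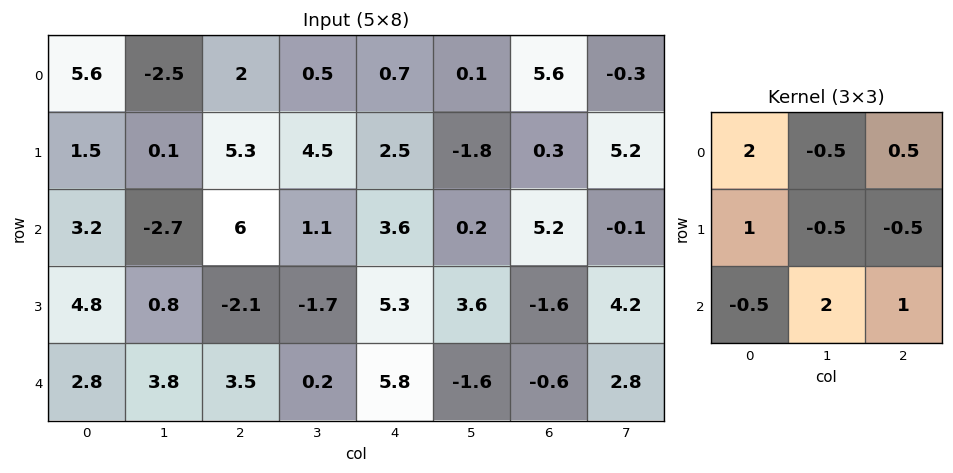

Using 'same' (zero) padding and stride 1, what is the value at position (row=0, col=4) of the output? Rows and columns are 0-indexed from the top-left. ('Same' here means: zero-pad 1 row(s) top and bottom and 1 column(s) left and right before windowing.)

The receptive field on the zero-padded input at this output position is [0 0 0 / 0.5 0.7 0.1 / 4.5 2.5 -1.8]. Elementwise product with the kernel and sum: 0·2 + 0·-0.5 + 0·0.5 + 0.5·1 + 0.7·-0.5 + 0.1·-0.5 + 4.5·-0.5 + 2.5·2 + -1.8·1.

1.05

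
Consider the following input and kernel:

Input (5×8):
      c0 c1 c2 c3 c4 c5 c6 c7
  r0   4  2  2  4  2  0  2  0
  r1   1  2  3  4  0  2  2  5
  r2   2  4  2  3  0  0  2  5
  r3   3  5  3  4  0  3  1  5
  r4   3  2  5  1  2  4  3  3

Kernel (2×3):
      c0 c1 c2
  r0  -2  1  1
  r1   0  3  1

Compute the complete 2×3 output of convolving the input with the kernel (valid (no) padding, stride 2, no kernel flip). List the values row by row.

5 14 6
20 11 12

Output[0,0]: The receptive field on the input at this output position is [4 2 2 / 1 2 3]. Elementwise product with the kernel and sum: 4·-2 + 2·1 + 2·1 + 2·3 + 3·1.
Output[0,1]: The receptive field on the input at this output position is [2 4 2 / 3 4 0]. Elementwise product with the kernel and sum: 2·-2 + 4·1 + 2·1 + 4·3 + 0·1.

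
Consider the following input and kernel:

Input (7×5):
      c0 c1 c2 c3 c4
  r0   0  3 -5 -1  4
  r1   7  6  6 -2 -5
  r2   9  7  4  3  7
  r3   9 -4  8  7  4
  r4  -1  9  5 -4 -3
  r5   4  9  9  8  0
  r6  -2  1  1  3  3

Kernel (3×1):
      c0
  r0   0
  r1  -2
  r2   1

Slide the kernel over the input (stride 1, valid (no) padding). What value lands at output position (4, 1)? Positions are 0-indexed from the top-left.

The receptive field on the input at this output position is [9 / 9 / 1]. Elementwise product with the kernel and sum: 9·-2 + 1·1.

-17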